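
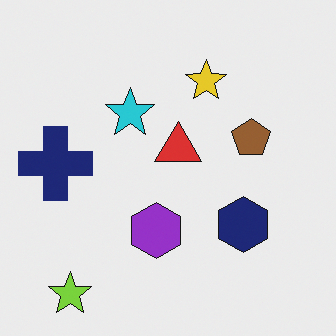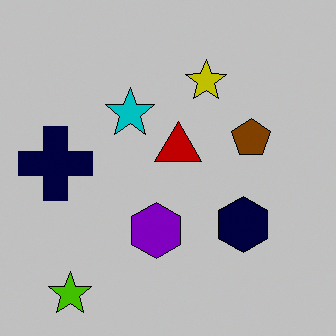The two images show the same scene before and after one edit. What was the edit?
Heavily posterized to just a handful of flat colors.

Each flat color has snapped to a coarser quantized level — most visibly, the near-white background has dropped to a flat grey.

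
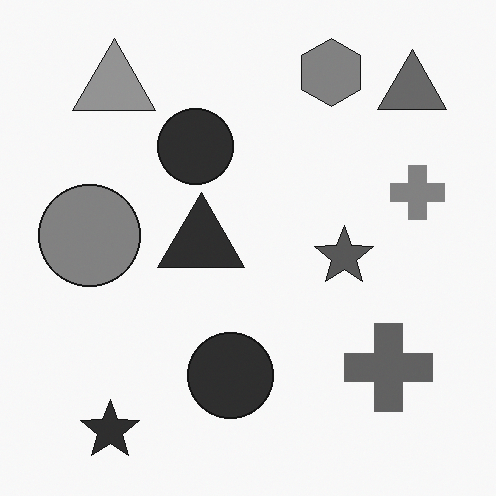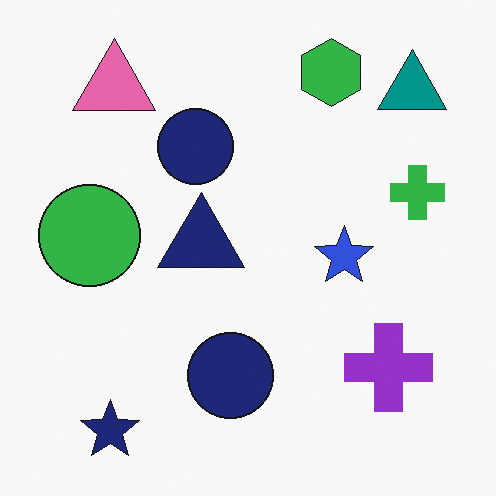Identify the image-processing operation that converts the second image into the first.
The first image is the second converted to grayscale.

All color is removed — every shape is now a shade of grey.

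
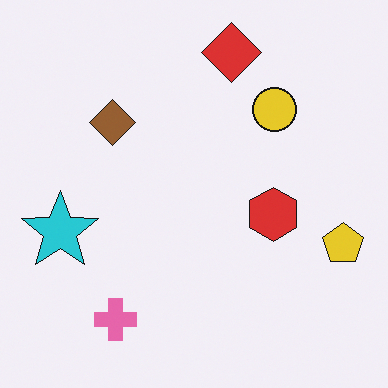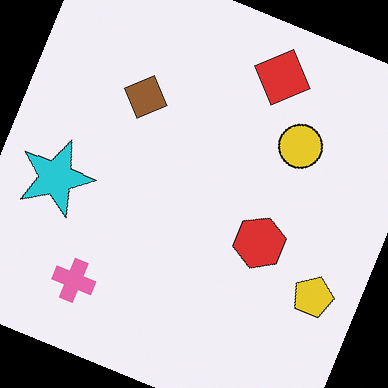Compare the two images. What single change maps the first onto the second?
It was rotated clockwise by a moderate amount.

Every shape is tilted by the same angle and the image corners show triangular fill wedges — a whole-image rotation by a non-right angle.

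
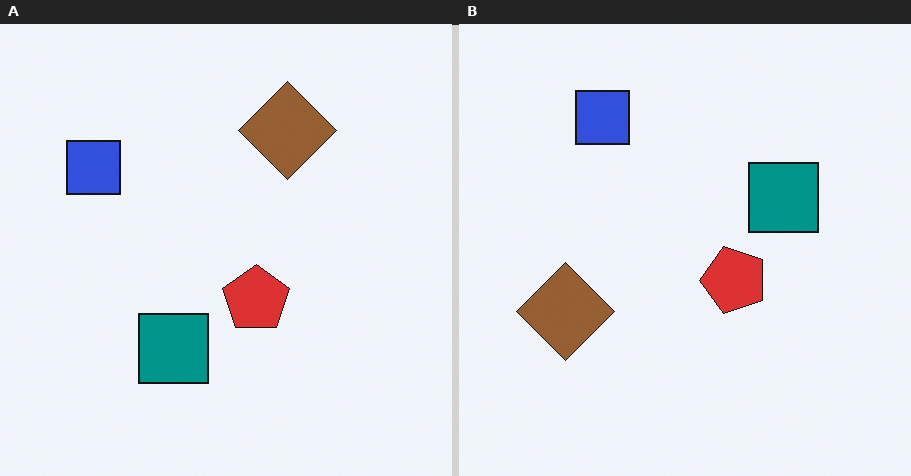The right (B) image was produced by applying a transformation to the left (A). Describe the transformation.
It was transposed (reflected across the top-left ↔ bottom-right diagonal).

Shapes have swapped their row and column positions — what was in the top-right is now in the bottom-left — a diagonal reflection.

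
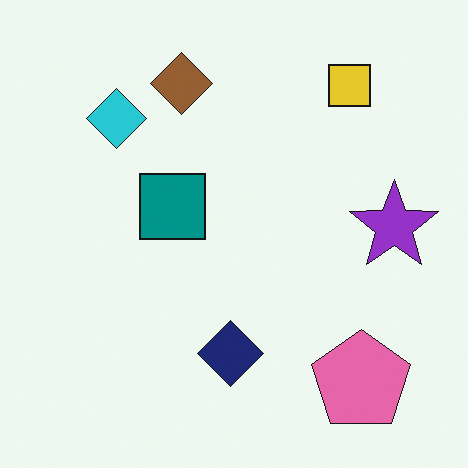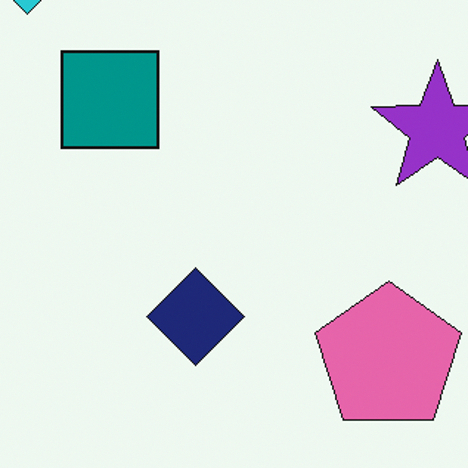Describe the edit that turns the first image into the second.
The second image is the first cropped to a modestly smaller region and rescaled.

The visible shapes are larger and the field of view is narrower; shapes near the original edges may be partly or wholly outside the frame — a crop-and-rescale.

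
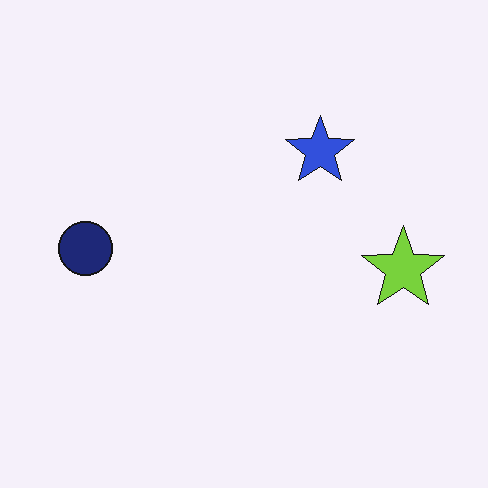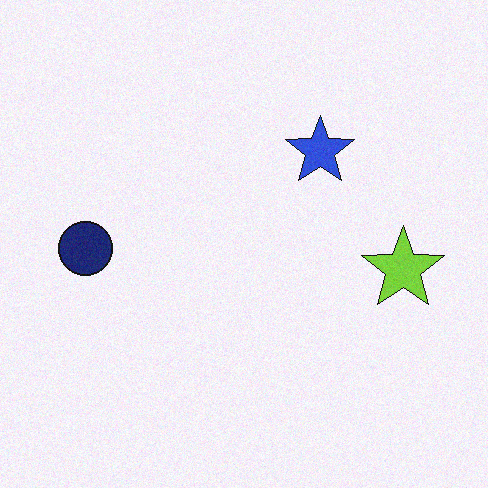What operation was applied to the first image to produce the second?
This is the original image degraded with light additive noise.

Random speckle covers the whole image, including the flat background.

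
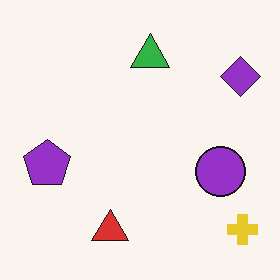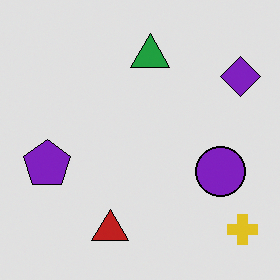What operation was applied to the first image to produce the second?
It was moderately posterized.

Each flat color has snapped to a coarser quantized level — most visibly, the near-white background has dropped to a flat grey.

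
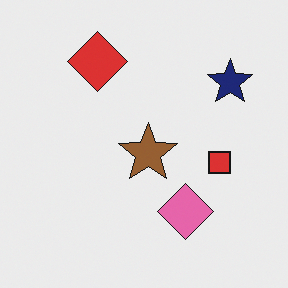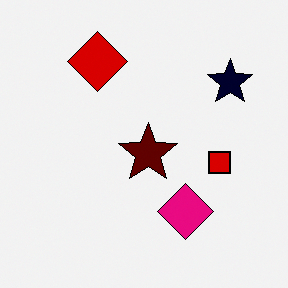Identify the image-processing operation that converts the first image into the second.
This is the original image boosted in contrast.

Tones are pushed away from mid-grey across the whole image — a global contrast change.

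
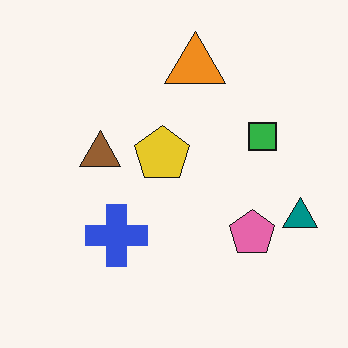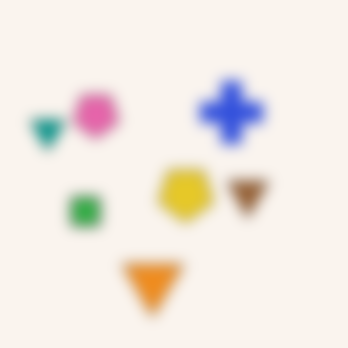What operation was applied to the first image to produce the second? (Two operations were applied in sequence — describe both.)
The image was strongly gaussian-blurred, then rotated 180°.

Shape edges and outlines are uniformly softened across the whole image. The teal triangle sits in the right of the first image and the left of the second — consistent with a whole-image 180° rotation.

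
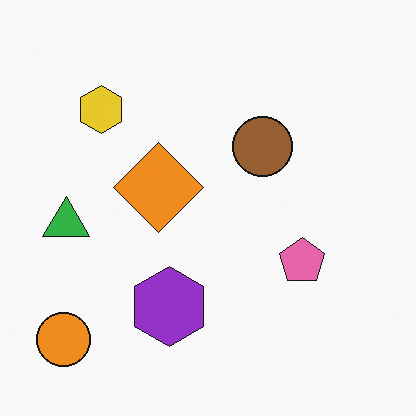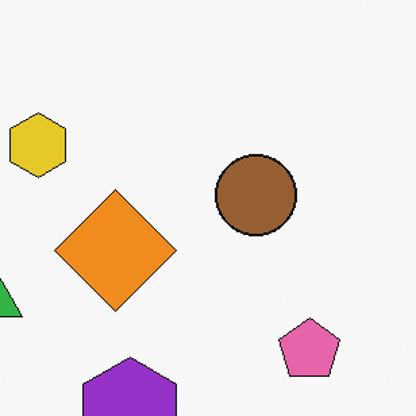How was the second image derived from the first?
This is the original image cropped slightly and scaled back up.

The visible shapes are larger and the field of view is narrower; shapes near the original edges may be partly or wholly outside the frame — a crop-and-rescale.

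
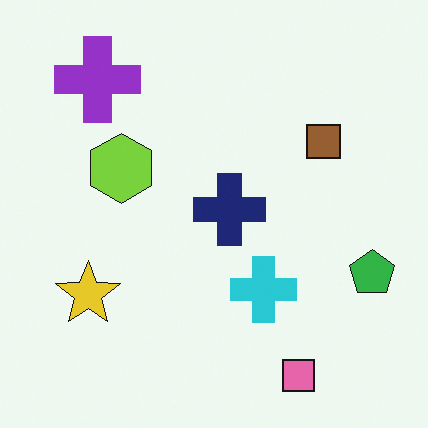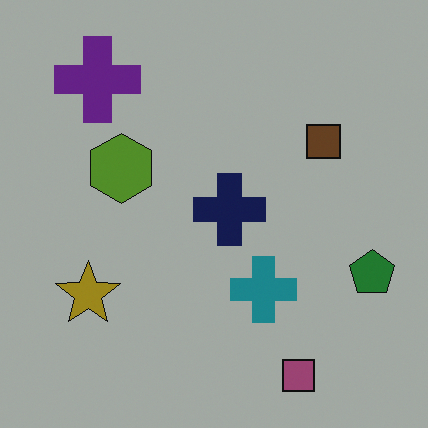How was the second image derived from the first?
The image was substantially darkened.

Every pixel — background and shapes alike — is uniformly darkened.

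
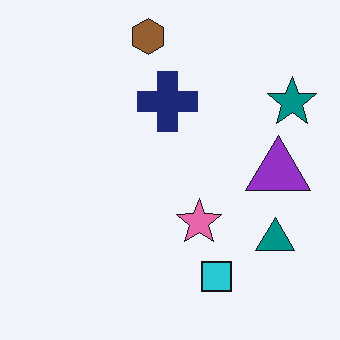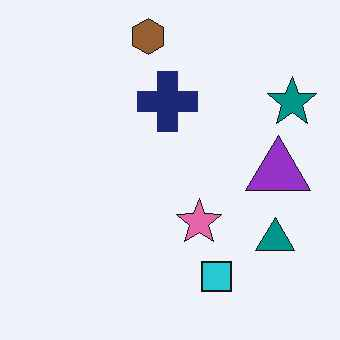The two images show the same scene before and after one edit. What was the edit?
The transformation is: JPEG-compressed with visible artifacts.

Blocky 8×8 compression artifacts appear around shape edges and the flat background shows ringing — characteristic JPEG degradation.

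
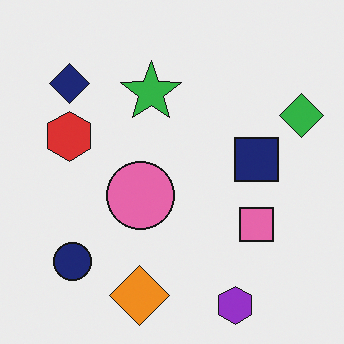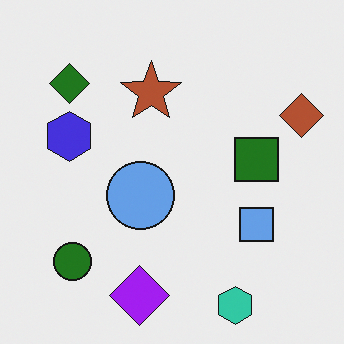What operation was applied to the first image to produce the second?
The transformation is: hue-shifted by a large amount.

Every shape's color has rotated by the same amount around the hue wheel — a uniform hue shift.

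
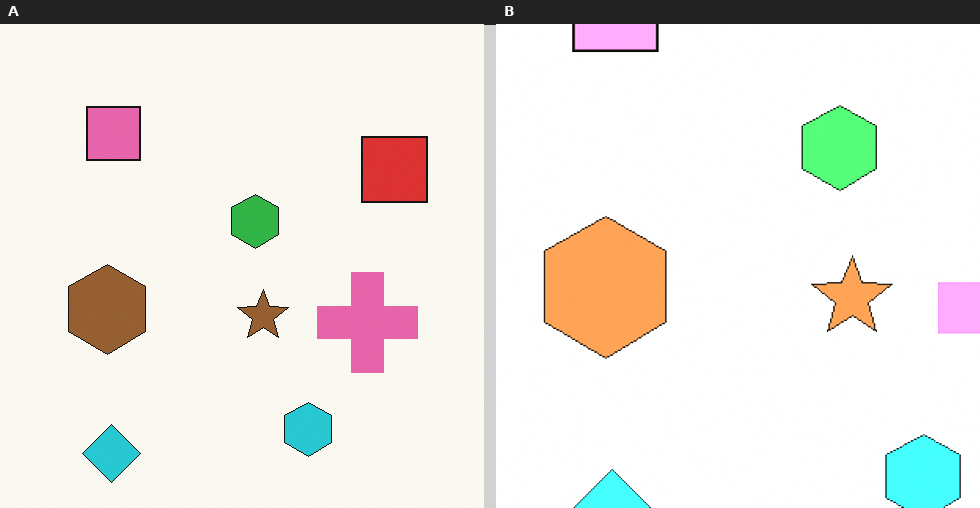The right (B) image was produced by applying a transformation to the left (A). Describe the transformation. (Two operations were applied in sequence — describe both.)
It was cropped to a modestly smaller region and rescaled, then noticeably brightened.

The visible shapes are larger and the field of view is narrower; shapes near the original edges may be partly or wholly outside the frame — a crop-and-rescale. Every pixel — background and shapes alike — is uniformly brightened.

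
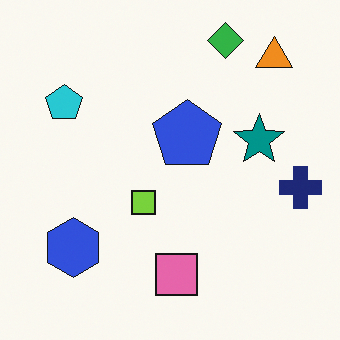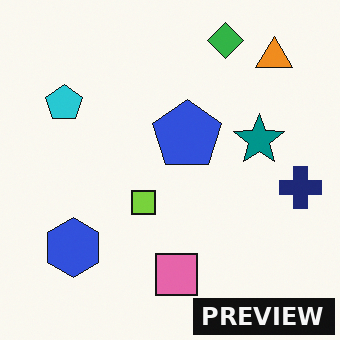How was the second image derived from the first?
The transformation is: watermarked with the text "PREVIEW" in the lower-right corner.

A dark label reading "PREVIEW" appears in the lower-right corner.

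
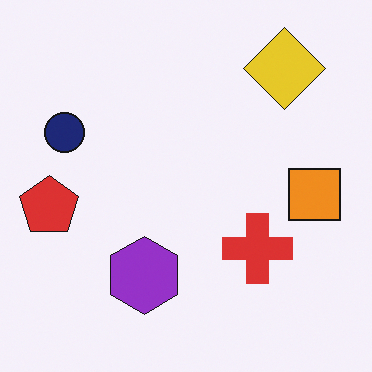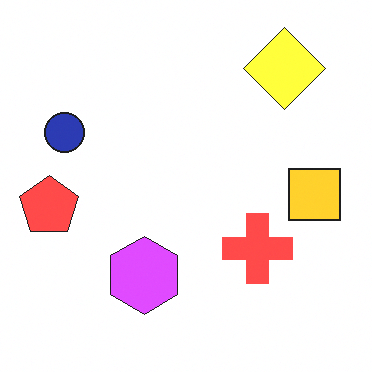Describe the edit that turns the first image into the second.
This is the original image brightened a lot.

Every pixel — background and shapes alike — is uniformly brightened.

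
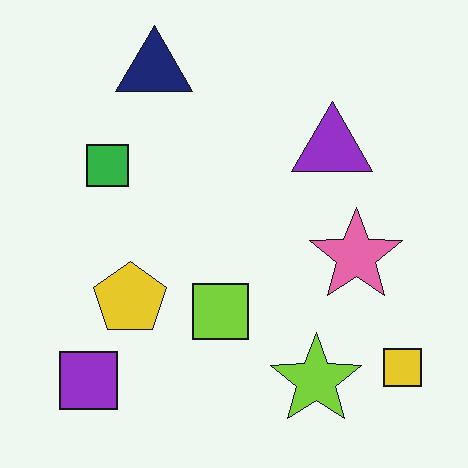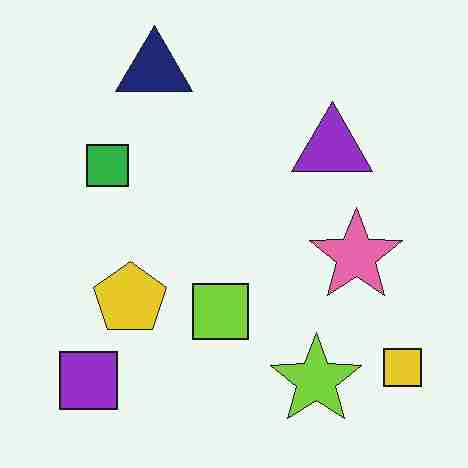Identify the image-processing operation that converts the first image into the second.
The transformation is: heavily JPEG-compressed with obvious blocking artifacts.

Blocky 8×8 compression artifacts appear around shape edges and the flat background shows ringing — characteristic JPEG degradation.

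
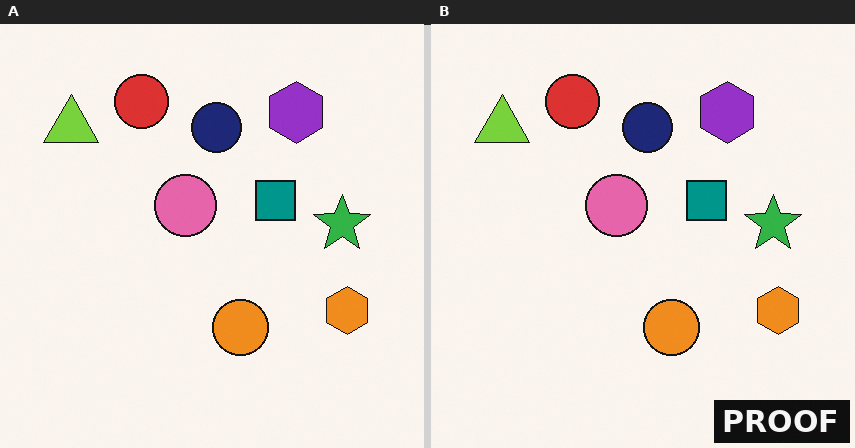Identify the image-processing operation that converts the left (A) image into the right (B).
The right (B) image is the left (A) watermarked with the text "PROOF" in the lower-right corner.

A dark label reading "PROOF" appears in the lower-right corner.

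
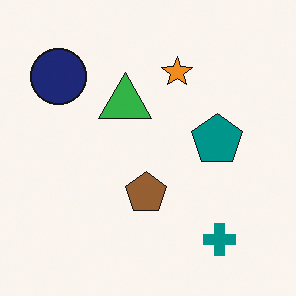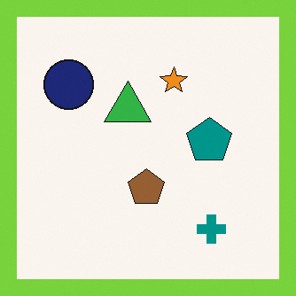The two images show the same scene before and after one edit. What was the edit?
Framed with a lime border.

A solid lime frame runs around the edge of the second image, with the content slightly shrunk inside it.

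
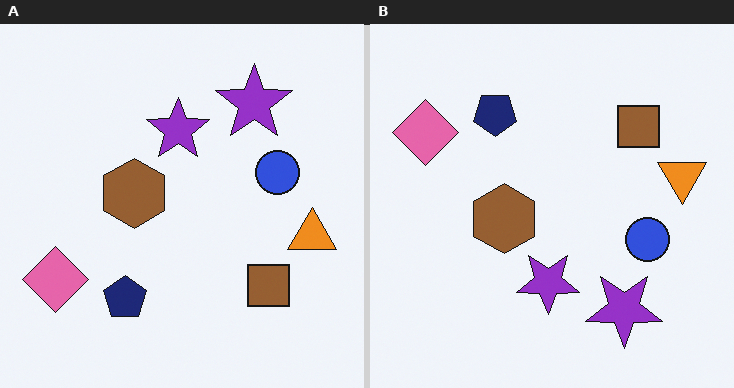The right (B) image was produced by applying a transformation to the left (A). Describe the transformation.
The transformation is: flipped vertically (top ↔ bottom).

The navy pentagon is in the bottom of the left (A) image and the top of the right (B) — shapes on opposite sides of the horizontal midline have swapped in a mirror flip.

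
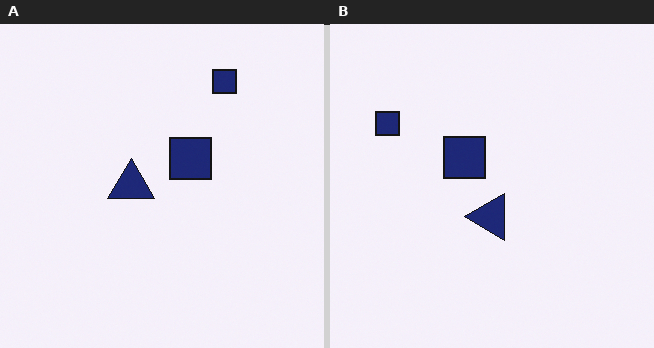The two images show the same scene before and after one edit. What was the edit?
The right (B) image is the left (A) rotated 90° counter-clockwise.

The navy triangle sits in the center of the left (A) image and the center of the right (B) — consistent with a whole-image 90° counter-clockwise rotation.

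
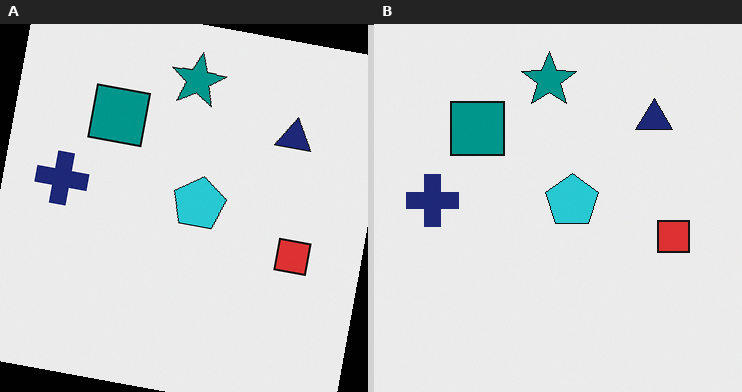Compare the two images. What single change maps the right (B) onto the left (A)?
This is the original image rotated clockwise by a small amount.

Every shape is tilted by the same angle and the image corners show triangular fill wedges — a whole-image rotation by a non-right angle.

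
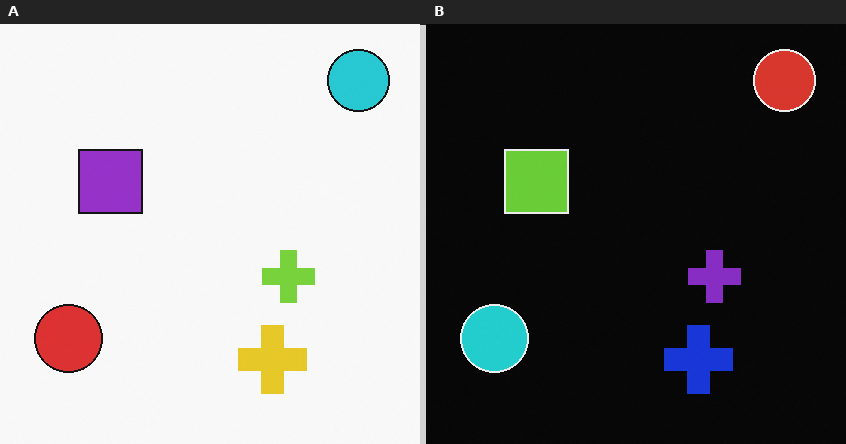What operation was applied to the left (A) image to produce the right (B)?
Color-inverted (negative).

The light background has become dark and every shape's color is its complement — a photographic negative.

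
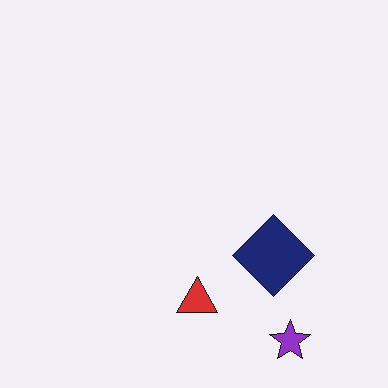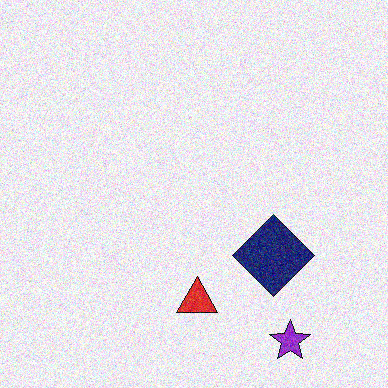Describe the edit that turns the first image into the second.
The image was degraded with visible gaussian noise.

Random speckle covers the whole image, including the flat background.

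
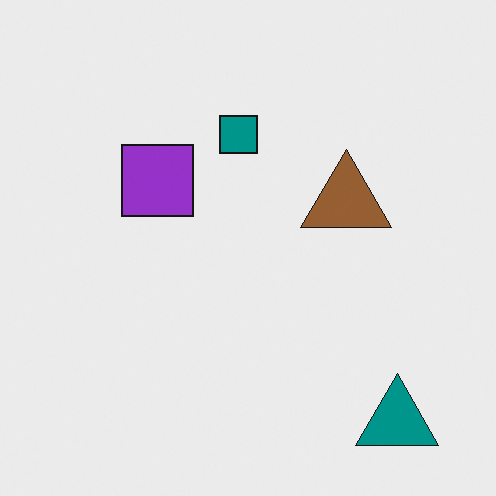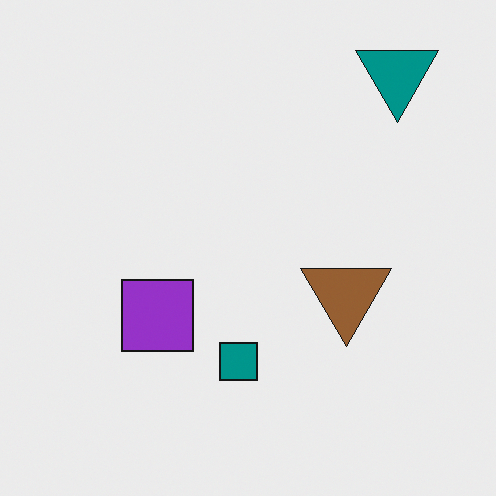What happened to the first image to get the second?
The transformation is: flipped vertically (top ↔ bottom).

The teal triangle is in the bottom-right of the first image and the top-right of the second — shapes on opposite sides of the horizontal midline have swapped in a mirror flip.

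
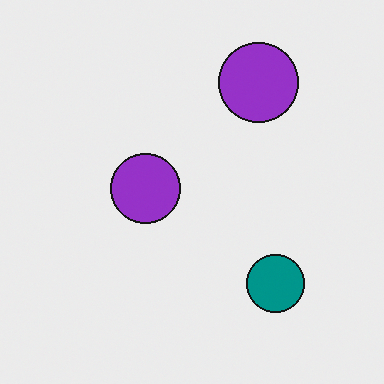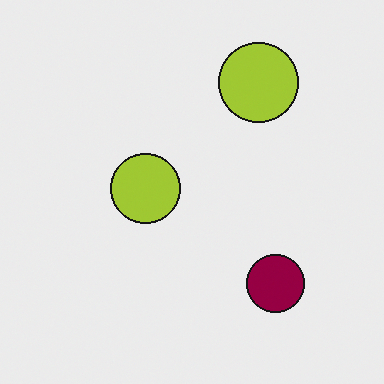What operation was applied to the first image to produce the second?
The transformation is: hue-shifted through roughly half the color wheel.

Every shape's color has rotated by the same amount around the hue wheel — a uniform hue shift.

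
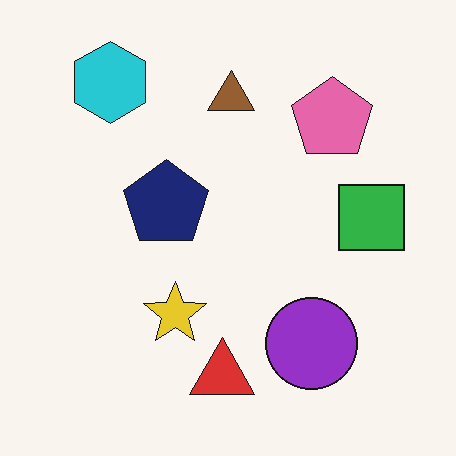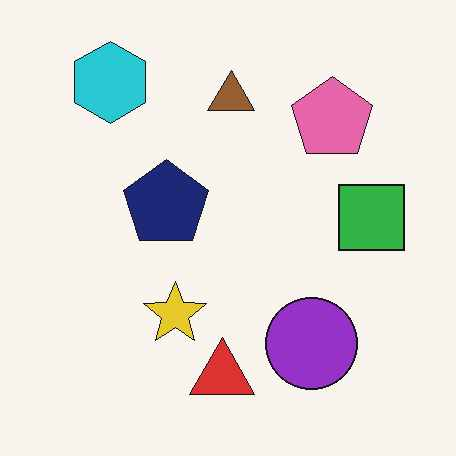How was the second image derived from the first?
JPEG-compressed with visible artifacts.

Blocky 8×8 compression artifacts appear around shape edges and the flat background shows ringing — characteristic JPEG degradation.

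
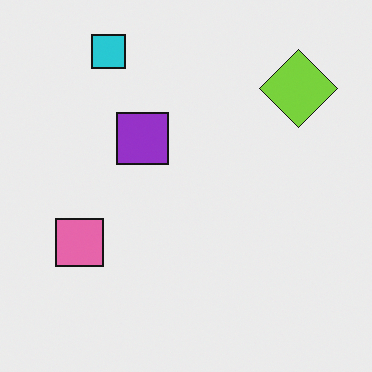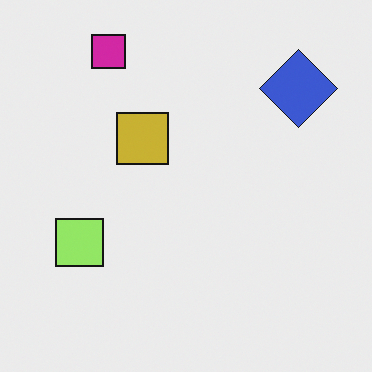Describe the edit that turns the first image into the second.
The image was hue-shifted noticeably.

Every shape's color has rotated by the same amount around the hue wheel — a uniform hue shift.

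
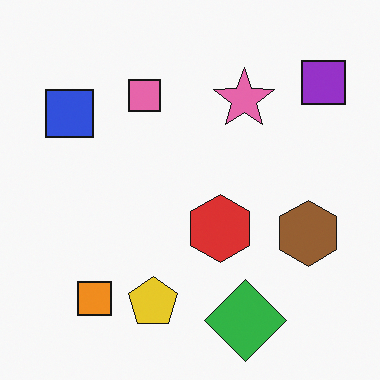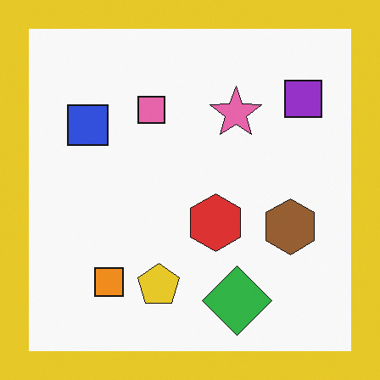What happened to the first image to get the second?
It was framed with a yellow border.

A solid yellow frame runs around the edge of the second image, with the content slightly shrunk inside it.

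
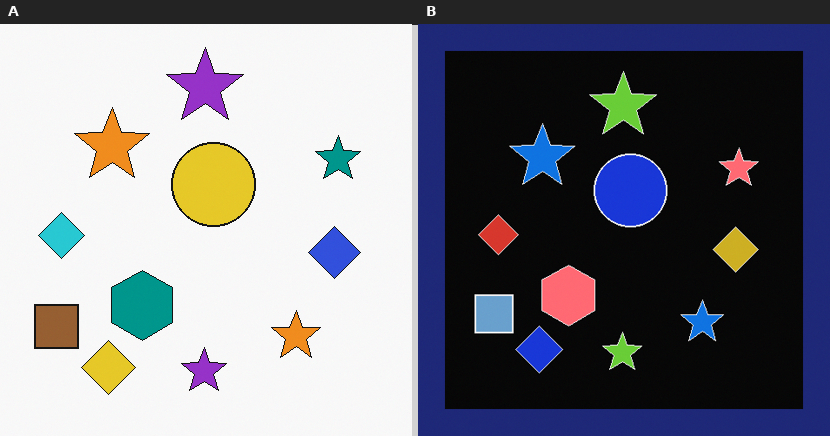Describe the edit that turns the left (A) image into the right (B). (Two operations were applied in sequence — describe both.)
Color-inverted (negative), then framed with a navy border.

The light background has become dark and every shape's color is its complement — a photographic negative. A solid navy frame runs around the edge of the right (B) image, with the content slightly shrunk inside it.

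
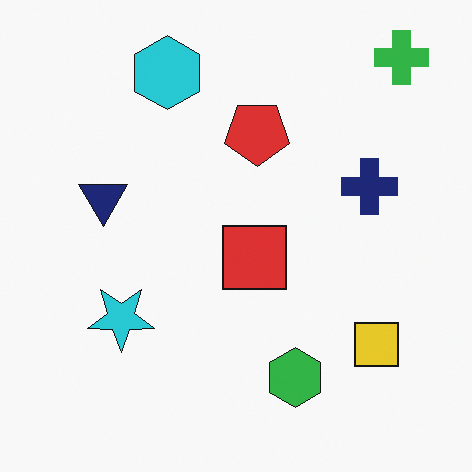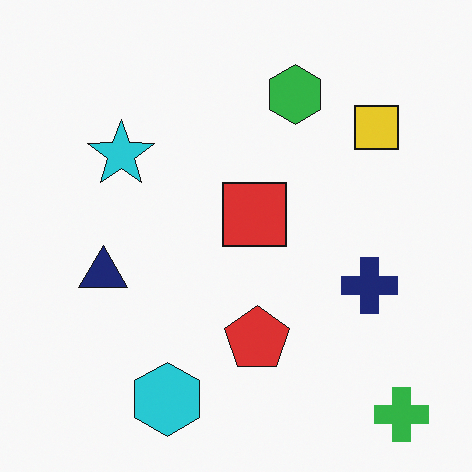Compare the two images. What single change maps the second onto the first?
The image was flipped vertically (top ↔ bottom).

The green cross is in the bottom-right of the second image and the top-right of the first — shapes on opposite sides of the horizontal midline have swapped in a mirror flip.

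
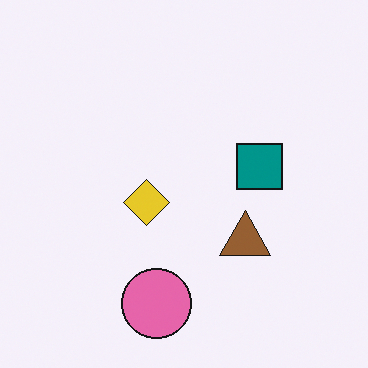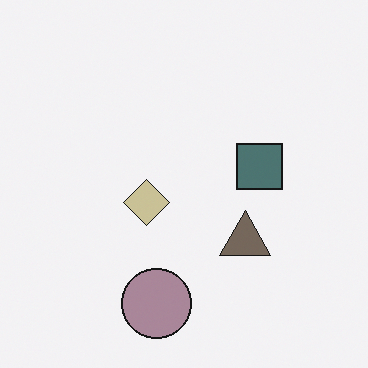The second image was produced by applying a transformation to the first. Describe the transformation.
The image was heavily desaturated.

All colors are more muted and greyish — a global saturation change.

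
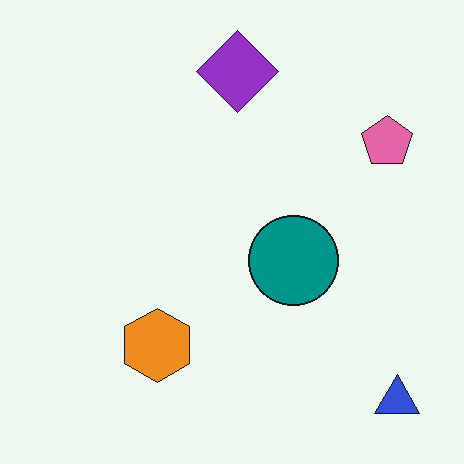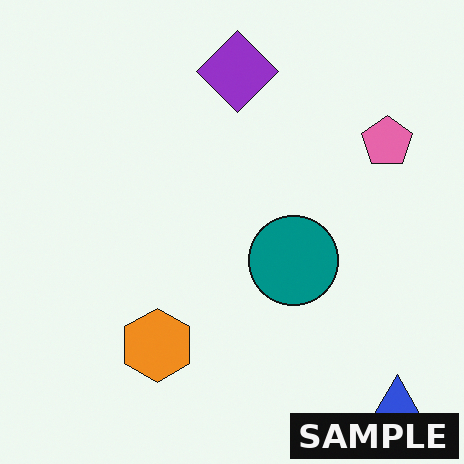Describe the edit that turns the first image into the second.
The transformation is: watermarked with the text "SAMPLE" in the lower-right corner.

A dark label reading "SAMPLE" appears in the lower-right corner.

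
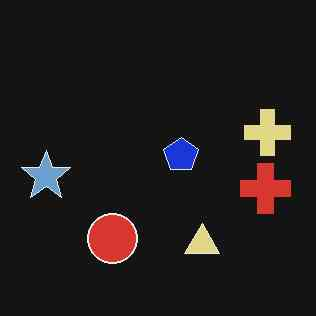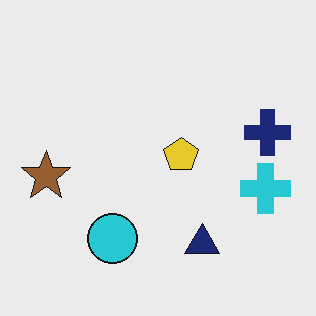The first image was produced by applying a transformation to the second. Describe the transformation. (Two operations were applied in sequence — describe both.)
Color-inverted (negative), then JPEG-compressed with visible artifacts.

The light background has become dark and every shape's color is its complement — a photographic negative. Blocky 8×8 compression artifacts appear around shape edges and the flat background shows ringing — characteristic JPEG degradation.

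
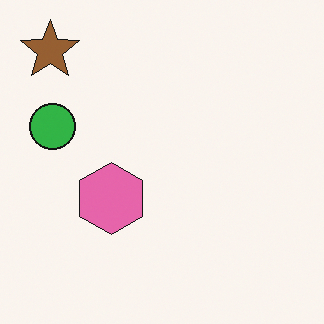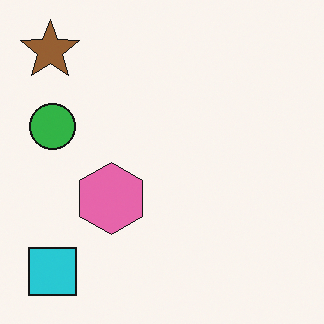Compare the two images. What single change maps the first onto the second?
This is the original image overlaid with an additional cyan square.

A cyan square appears in the second image that is absent from the first.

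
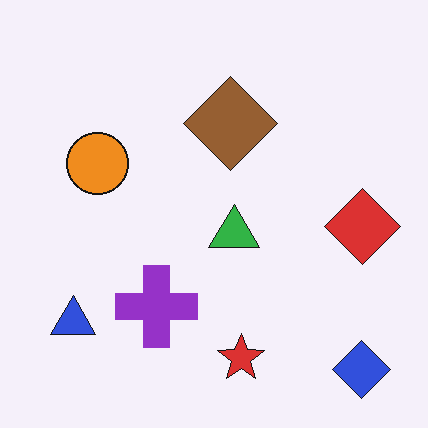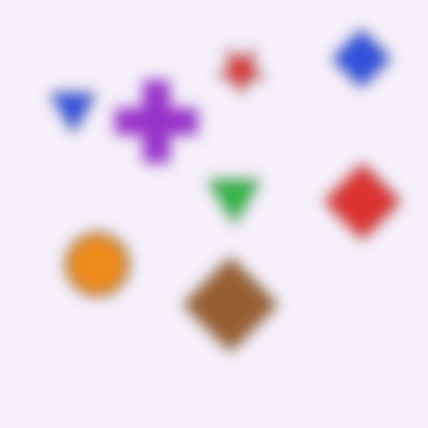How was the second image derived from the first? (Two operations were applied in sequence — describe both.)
It was heavily blurred, then flipped vertically (top ↔ bottom).

Shape edges and outlines are uniformly softened across the whole image. The blue diamond is in the bottom-right of the first image and the top-right of the second — shapes on opposite sides of the horizontal midline have swapped in a mirror flip.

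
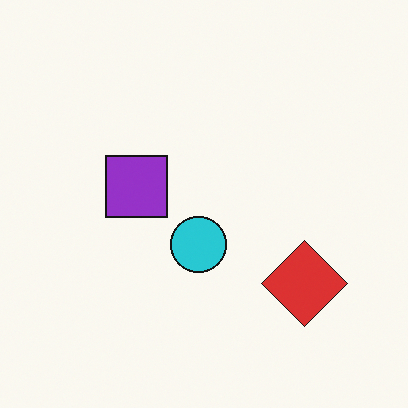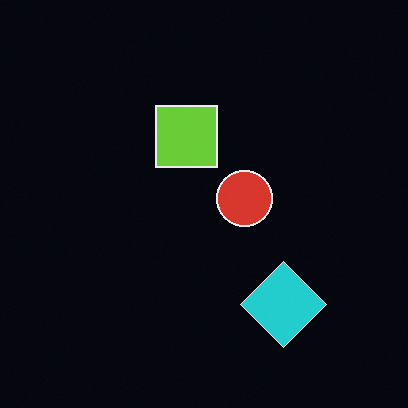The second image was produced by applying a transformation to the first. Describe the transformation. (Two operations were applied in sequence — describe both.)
The image was color-inverted (negative), then transposed (reflected across the top-left ↔ bottom-right diagonal).

The light background has become dark and every shape's color is its complement — a photographic negative. Shapes have swapped their row and column positions — what was in the top-right is now in the bottom-left — a diagonal reflection.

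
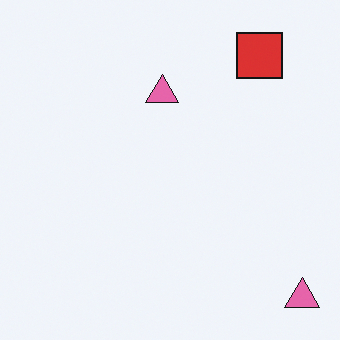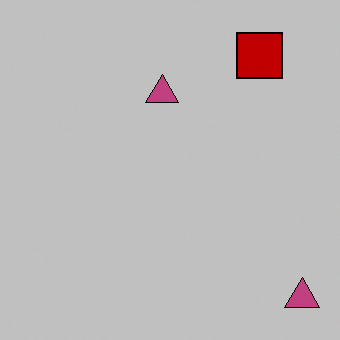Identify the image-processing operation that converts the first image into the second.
This is the original image aggressively posterized.

Each flat color has snapped to a coarser quantized level — most visibly, the near-white background has dropped to a flat grey.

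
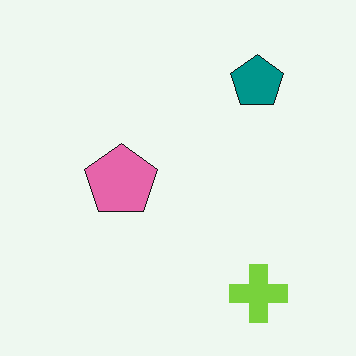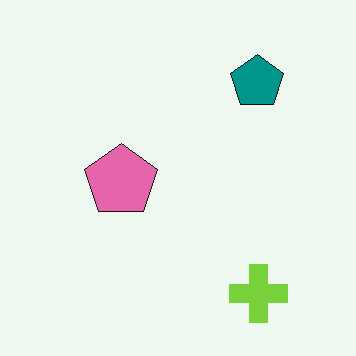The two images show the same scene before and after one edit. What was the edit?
The second image is the first given moderate JPEG compression.

Blocky 8×8 compression artifacts appear around shape edges and the flat background shows ringing — characteristic JPEG degradation.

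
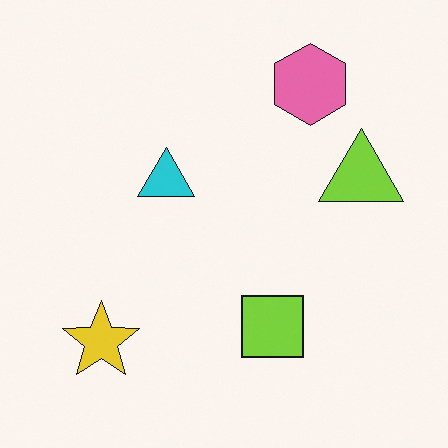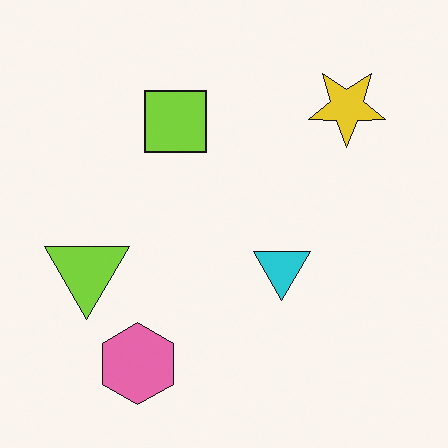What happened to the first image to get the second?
This is the original image rotated 180°.

The yellow star sits in the bottom-left of the first image and the top-right of the second — consistent with a whole-image 180° rotation.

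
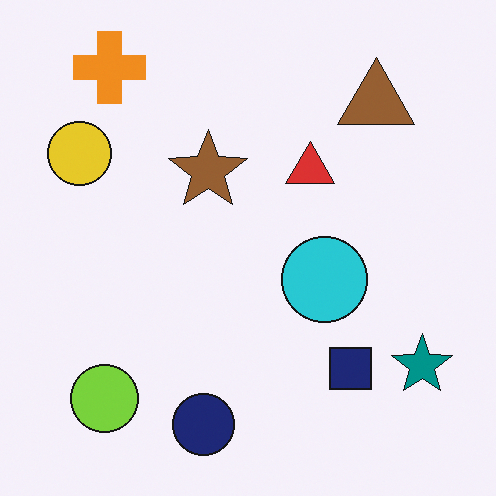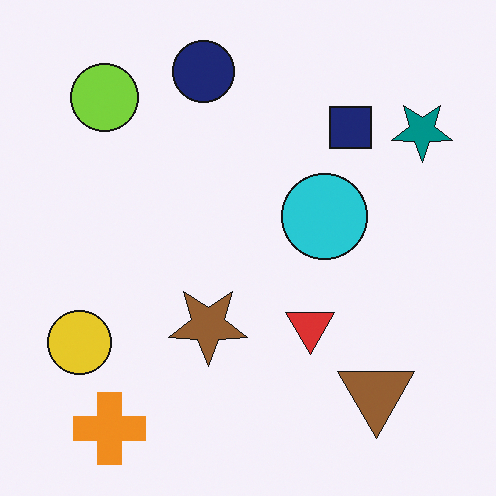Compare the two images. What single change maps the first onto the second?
This is the original image flipped vertically (top ↔ bottom).

The orange cross is in the top-left of the first image and the bottom-left of the second — shapes on opposite sides of the horizontal midline have swapped in a mirror flip.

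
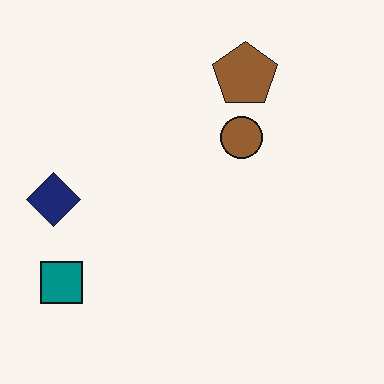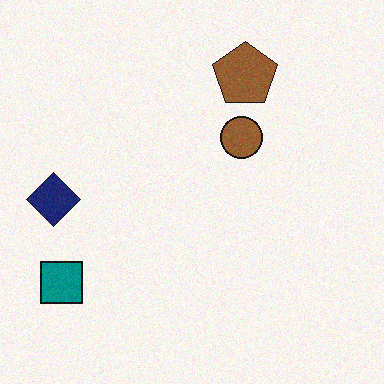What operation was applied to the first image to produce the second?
It was degraded with a light layer of grain.

Random speckle covers the whole image, including the flat background.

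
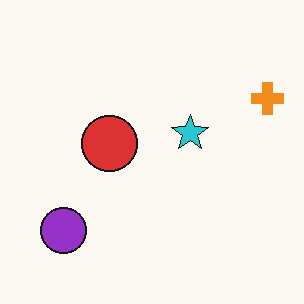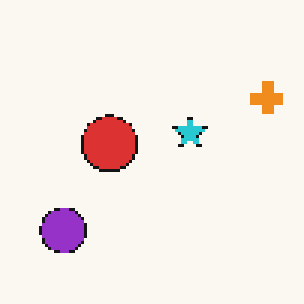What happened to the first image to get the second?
The image was mildly pixelated.

Shapes are reduced to large square blocks; fine edges and outlines are lost — a downscale-then-upscale (mosaic) effect.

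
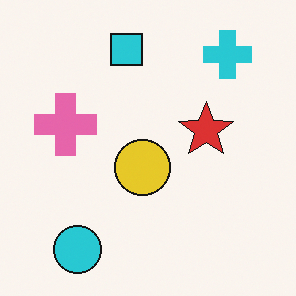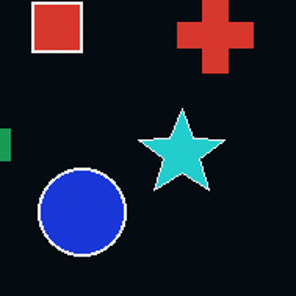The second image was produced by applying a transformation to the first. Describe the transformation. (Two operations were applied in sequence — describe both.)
The second image is the first color-inverted (negative), then cropped slightly and scaled back up.

The light background has become dark and every shape's color is its complement — a photographic negative. The visible shapes are larger and the field of view is narrower; shapes near the original edges may be partly or wholly outside the frame — a crop-and-rescale.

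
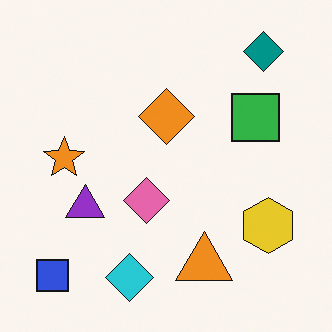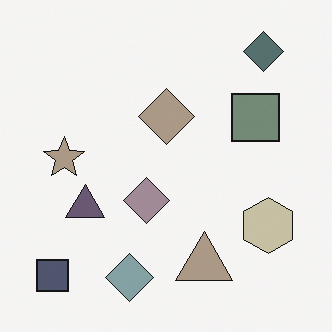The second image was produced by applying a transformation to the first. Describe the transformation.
The second image is the first made much more muted (saturation change).

All colors are more muted and greyish — a global saturation change.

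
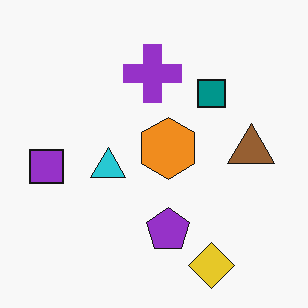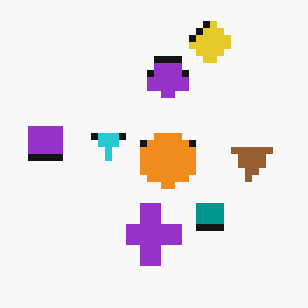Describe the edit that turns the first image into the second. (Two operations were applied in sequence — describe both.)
The image was flipped vertically (top ↔ bottom), then pixelated into visible square blocks.

The yellow diamond is in the bottom-right of the first image and the top-right of the second — shapes on opposite sides of the horizontal midline have swapped in a mirror flip. Shapes are reduced to large square blocks; fine edges and outlines are lost — a downscale-then-upscale (mosaic) effect.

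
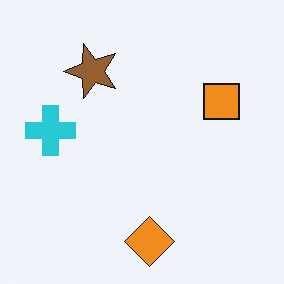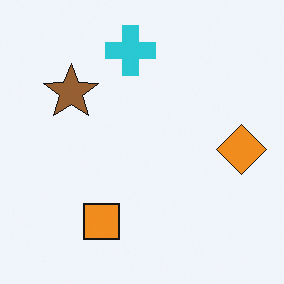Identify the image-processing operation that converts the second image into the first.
The first image is the second transposed (reflected across the top-left ↔ bottom-right diagonal).

Shapes have swapped their row and column positions — what was in the top-right is now in the bottom-left — a diagonal reflection.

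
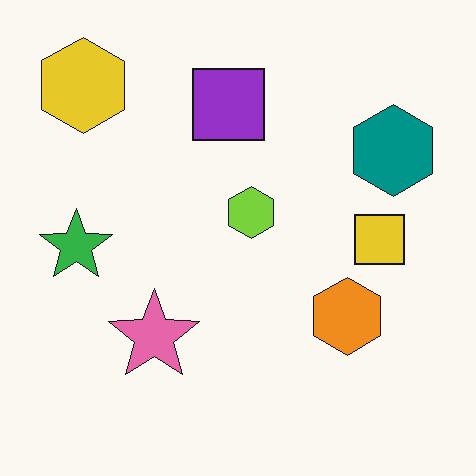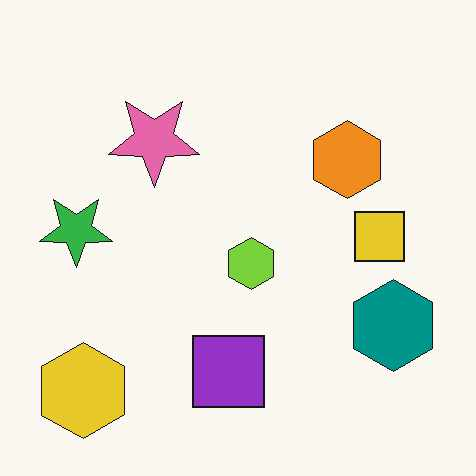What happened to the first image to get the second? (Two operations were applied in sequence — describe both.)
The transformation is: flipped vertically (top ↔ bottom), then JPEG-compressed with visible artifacts.

The yellow hexagon is in the top-left of the first image and the bottom-left of the second — shapes on opposite sides of the horizontal midline have swapped in a mirror flip. Blocky 8×8 compression artifacts appear around shape edges and the flat background shows ringing — characteristic JPEG degradation.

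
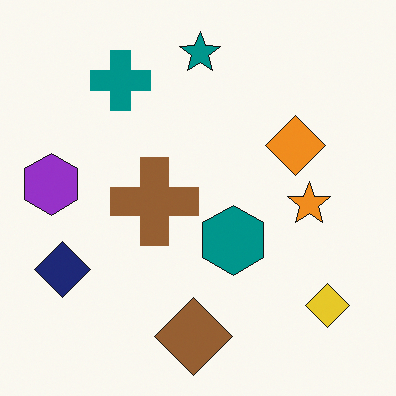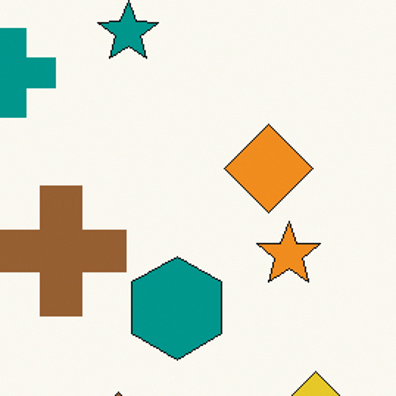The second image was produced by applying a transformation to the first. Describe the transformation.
Cropped to a modestly smaller region and rescaled.

The visible shapes are larger and the field of view is narrower; shapes near the original edges may be partly or wholly outside the frame — a crop-and-rescale.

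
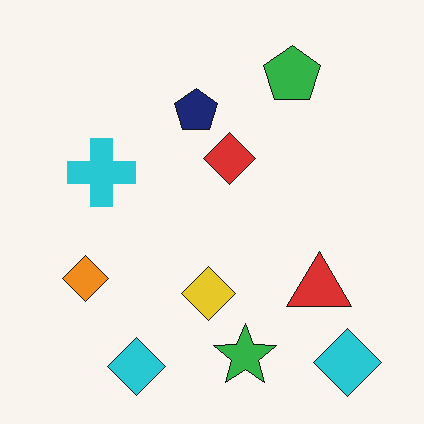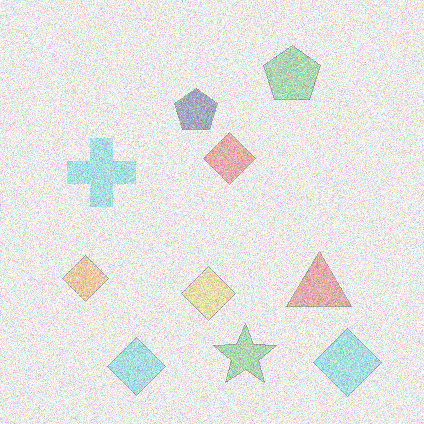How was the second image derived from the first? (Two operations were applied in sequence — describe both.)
It was given much lower contrast, then degraded with moderate additive noise.

Tones are pushed toward mid-grey across the whole image — a global contrast change. Random speckle covers the whole image, including the flat background.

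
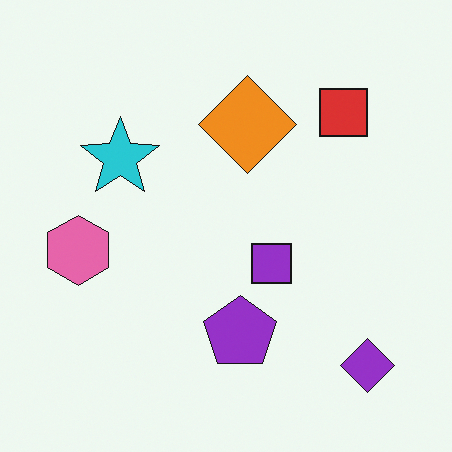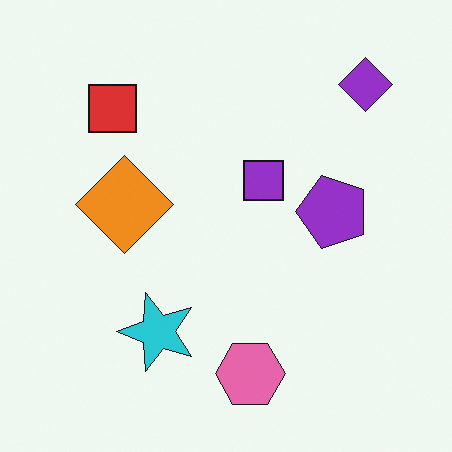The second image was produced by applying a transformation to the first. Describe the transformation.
The image was rotated 90° counter-clockwise.

The purple diamond sits in the bottom-right of the first image and the top-right of the second — consistent with a whole-image 90° counter-clockwise rotation.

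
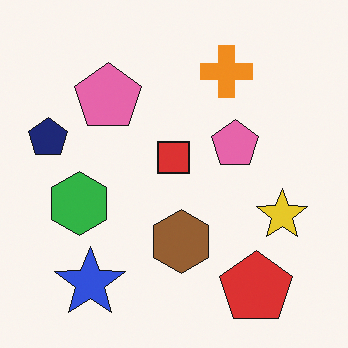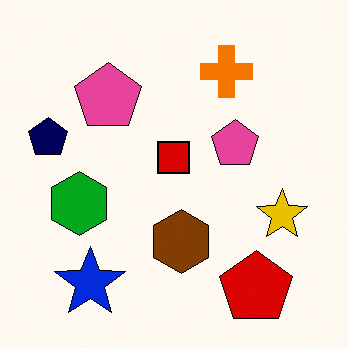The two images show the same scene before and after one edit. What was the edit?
Given slightly increased contrast.

Tones are pushed away from mid-grey across the whole image — a global contrast change.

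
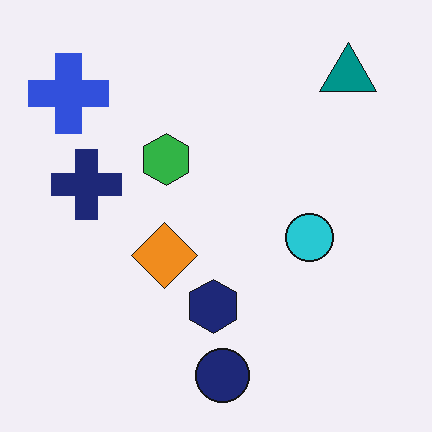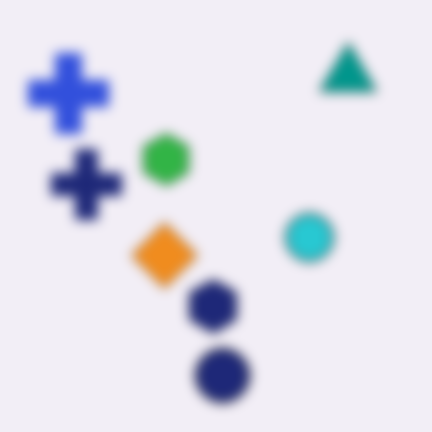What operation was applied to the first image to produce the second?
The second image is the first strongly gaussian-blurred.

Shape edges and outlines are uniformly softened across the whole image.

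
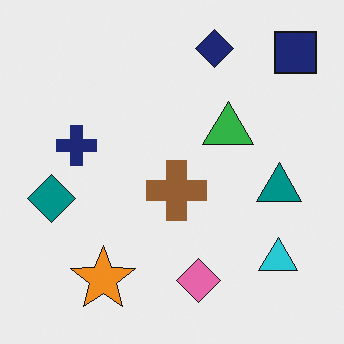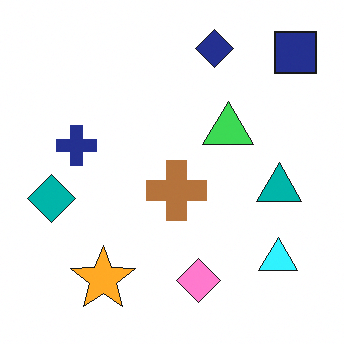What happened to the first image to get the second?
Slightly brightened.

Every pixel — background and shapes alike — is uniformly brightened.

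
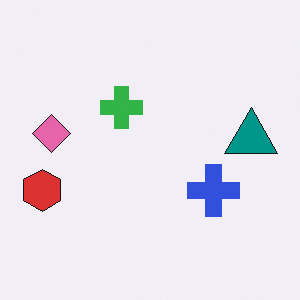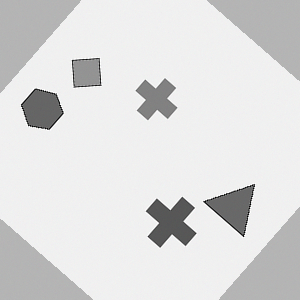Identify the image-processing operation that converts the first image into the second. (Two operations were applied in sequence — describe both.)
Rotated clockwise by a large amount — several tens of degrees, then converted to grayscale.

Every shape is tilted by the same angle and the image corners show triangular fill wedges — a whole-image rotation by a non-right angle. All color is removed — every shape is now a shade of grey.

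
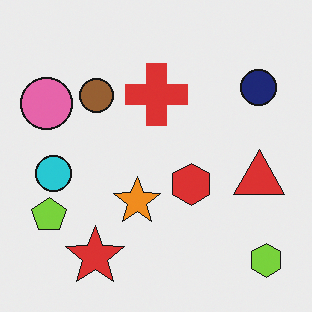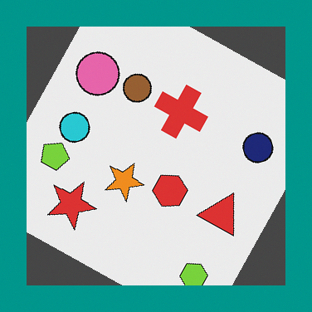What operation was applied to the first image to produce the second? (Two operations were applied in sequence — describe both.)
The image was rotated clockwise by a clearly visible amount, then framed with a teal border.

Every shape is tilted by the same angle and the image corners show triangular fill wedges — a whole-image rotation by a non-right angle. A solid teal frame runs around the edge of the second image, with the content slightly shrunk inside it.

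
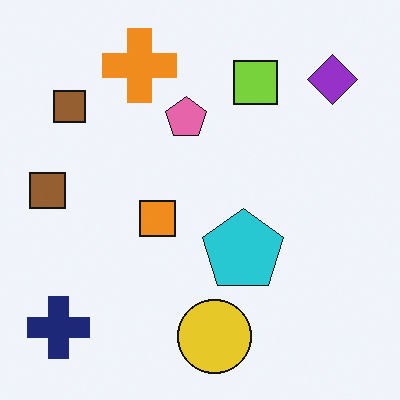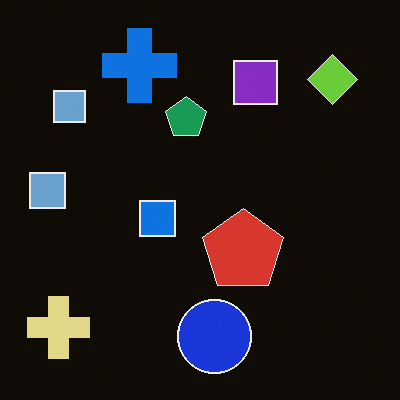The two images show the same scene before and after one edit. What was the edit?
This is the original image color-inverted (negative).

The light background has become dark and every shape's color is its complement — a photographic negative.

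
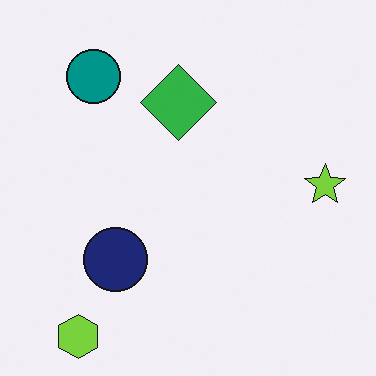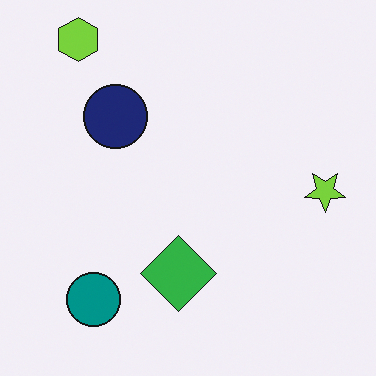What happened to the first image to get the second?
The transformation is: flipped vertically (top ↔ bottom).

The lime hexagon is in the bottom-left of the first image and the top-left of the second — shapes on opposite sides of the horizontal midline have swapped in a mirror flip.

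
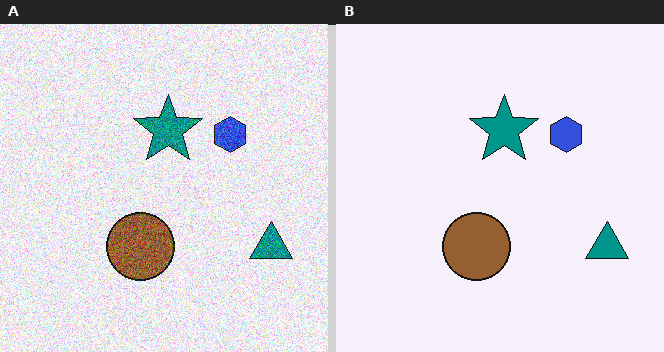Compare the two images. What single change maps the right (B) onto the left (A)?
This is the original image degraded with strong gaussian noise.

Random speckle covers the whole image, including the flat background.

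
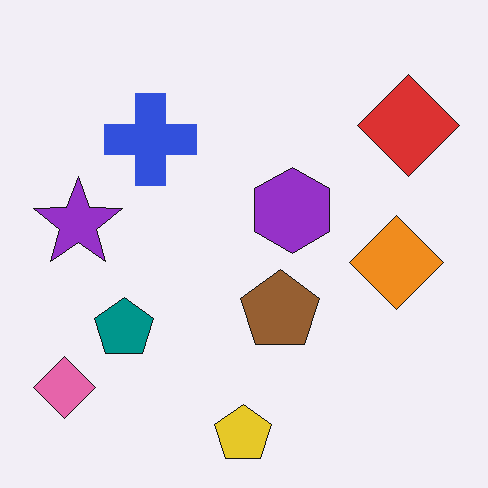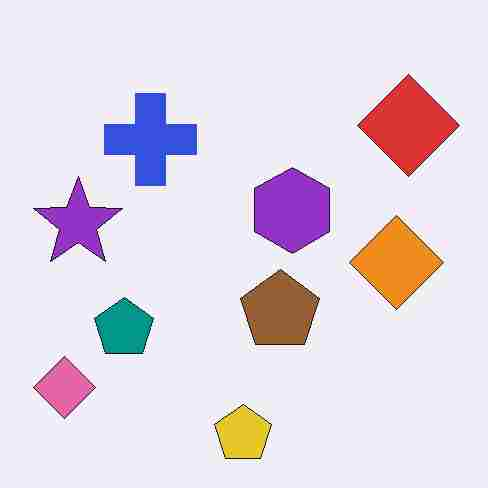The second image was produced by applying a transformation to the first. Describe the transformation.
The transformation is: degraded with heavy JPEG compression.

Blocky 8×8 compression artifacts appear around shape edges and the flat background shows ringing — characteristic JPEG degradation.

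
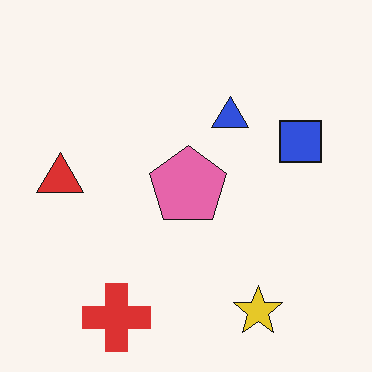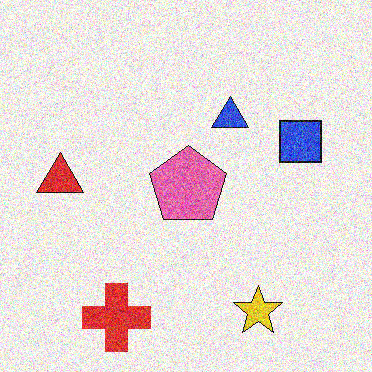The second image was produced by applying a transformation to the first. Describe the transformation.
The second image is the first degraded with a thick layer of grain.

Random speckle covers the whole image, including the flat background.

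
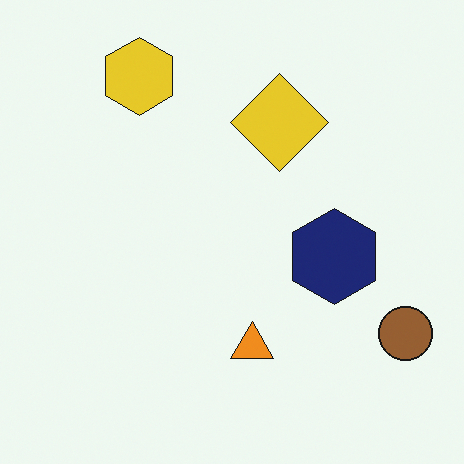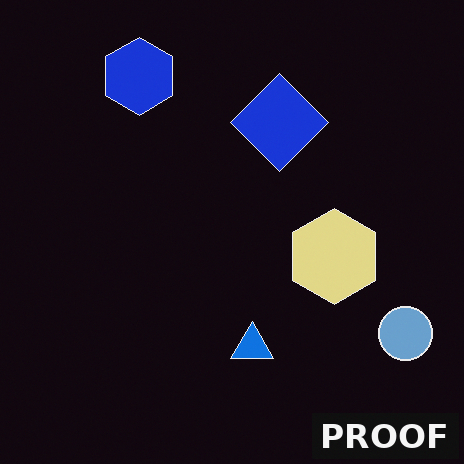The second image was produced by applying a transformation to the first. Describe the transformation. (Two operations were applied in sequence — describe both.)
Color-inverted (negative), then watermarked with the text "PROOF" in the lower-right corner.

The light background has become dark and every shape's color is its complement — a photographic negative. A dark label reading "PROOF" appears in the lower-right corner.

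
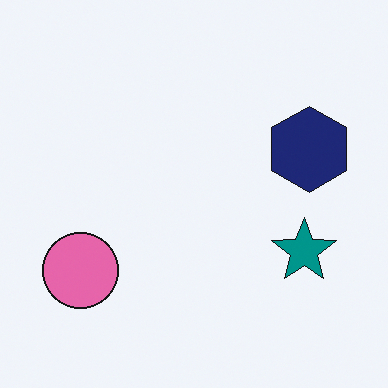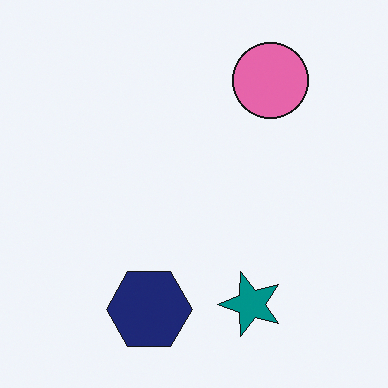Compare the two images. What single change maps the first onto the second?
It was transposed (reflected across the top-left ↔ bottom-right diagonal).

Shapes have swapped their row and column positions — what was in the top-right is now in the bottom-left — a diagonal reflection.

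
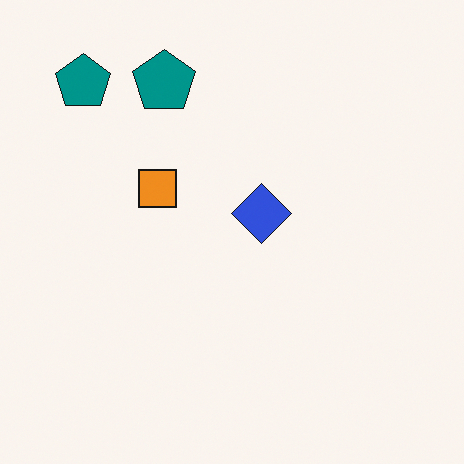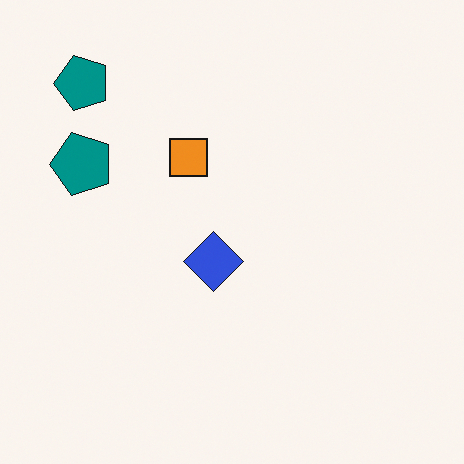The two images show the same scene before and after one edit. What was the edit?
This is the original image transposed (reflected across the top-left ↔ bottom-right diagonal).

Shapes have swapped their row and column positions — what was in the top-right is now in the bottom-left — a diagonal reflection.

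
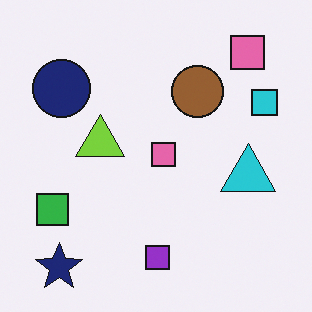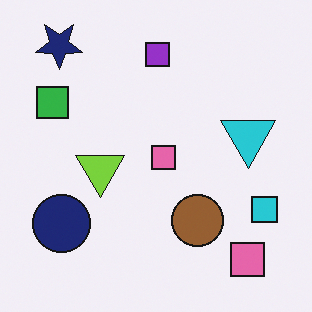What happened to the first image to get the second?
The image was flipped vertically (top ↔ bottom).

The navy star is in the bottom-left of the first image and the top-left of the second — shapes on opposite sides of the horizontal midline have swapped in a mirror flip.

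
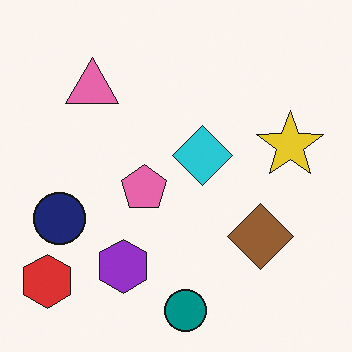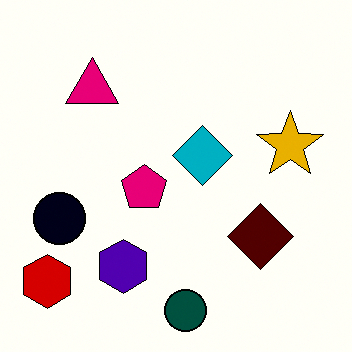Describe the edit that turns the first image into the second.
The image was boosted in contrast.

Tones are pushed away from mid-grey across the whole image — a global contrast change.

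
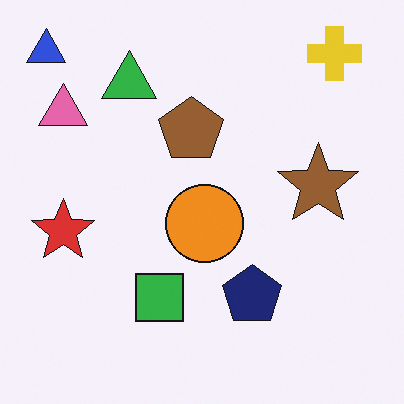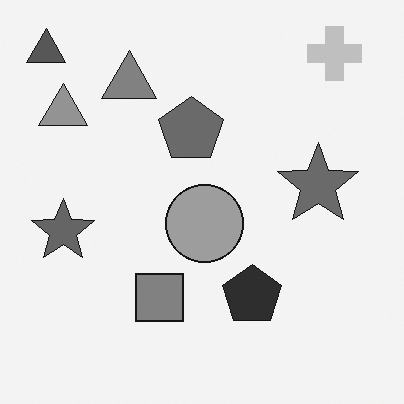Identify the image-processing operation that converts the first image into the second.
It was converted to grayscale.

All color is removed — every shape is now a shade of grey.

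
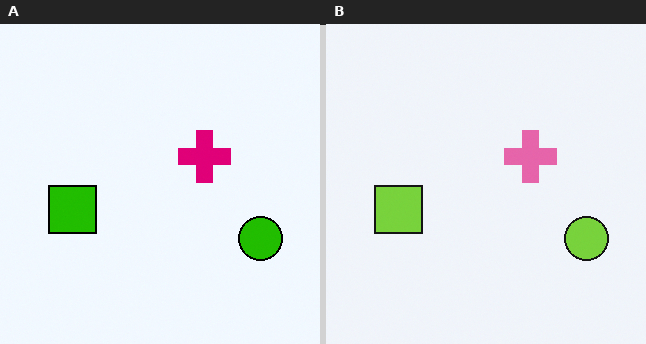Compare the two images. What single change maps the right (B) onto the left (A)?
The image was boosted in contrast.

Tones are pushed away from mid-grey across the whole image — a global contrast change.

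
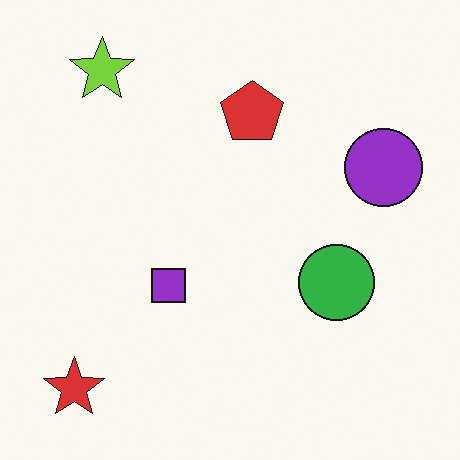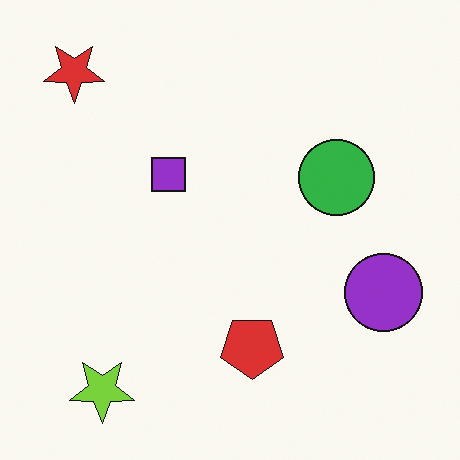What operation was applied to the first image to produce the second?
The second image is the first flipped vertically (top ↔ bottom).

The lime star is in the top-left of the first image and the bottom-left of the second — shapes on opposite sides of the horizontal midline have swapped in a mirror flip.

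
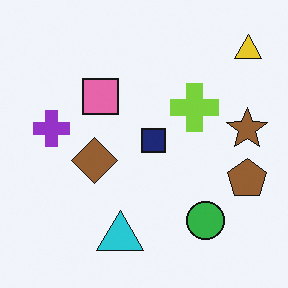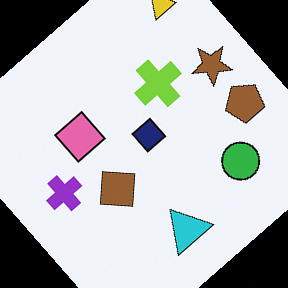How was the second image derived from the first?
The transformation is: rotated counter-clockwise by a large amount — several tens of degrees.

Every shape is tilted by the same angle and the image corners show triangular fill wedges — a whole-image rotation by a non-right angle.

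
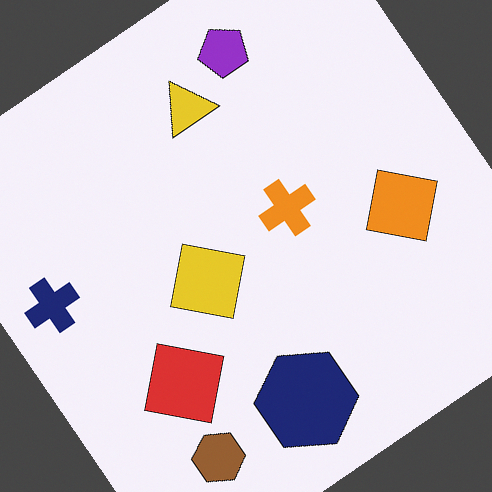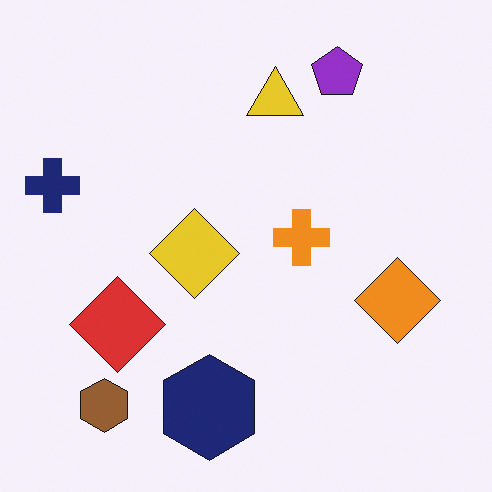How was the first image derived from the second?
The image was rotated counter-clockwise by a large amount — several tens of degrees.

Every shape is tilted by the same angle and the image corners show triangular fill wedges — a whole-image rotation by a non-right angle.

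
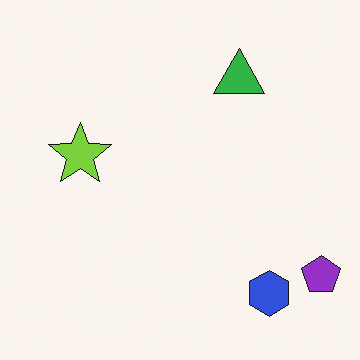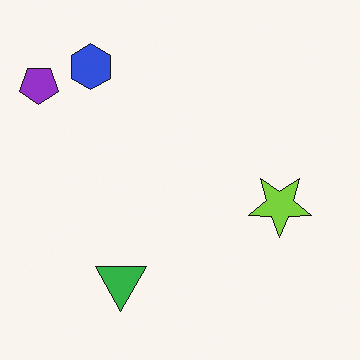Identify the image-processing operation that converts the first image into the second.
The image was rotated 180°.

The purple pentagon sits in the bottom-right of the first image and the top-left of the second — consistent with a whole-image 180° rotation.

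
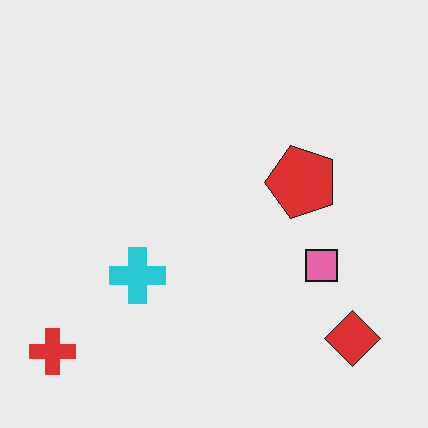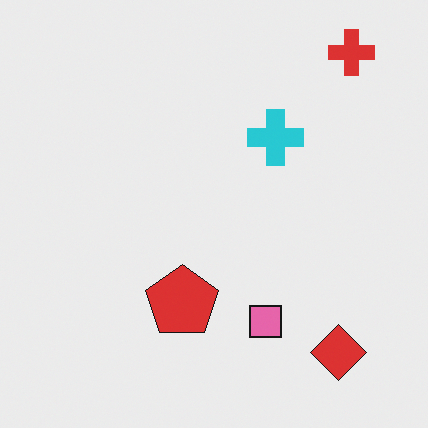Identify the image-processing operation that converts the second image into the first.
It was transposed (reflected across the top-left ↔ bottom-right diagonal).

Shapes have swapped their row and column positions — what was in the top-right is now in the bottom-left — a diagonal reflection.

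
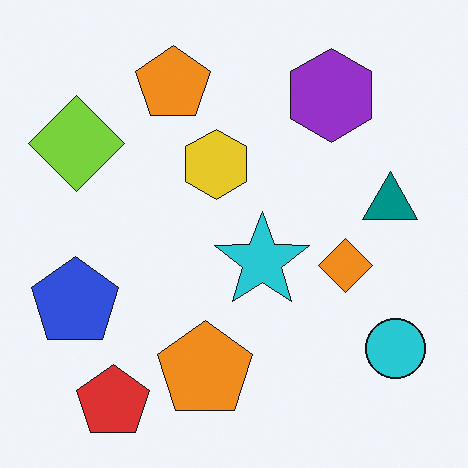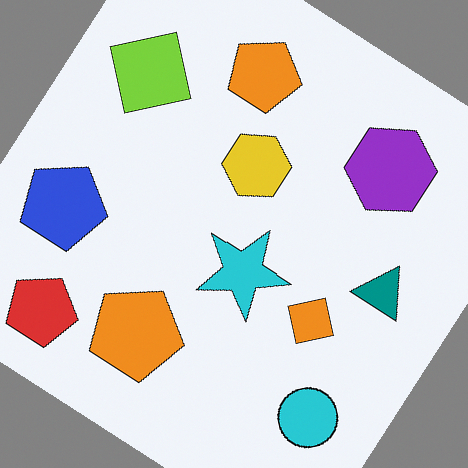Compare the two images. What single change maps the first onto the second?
The transformation is: rotated clockwise by a large amount — several tens of degrees.

Every shape is tilted by the same angle and the image corners show triangular fill wedges — a whole-image rotation by a non-right angle.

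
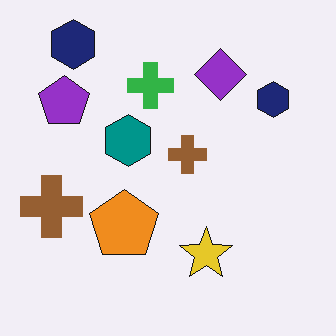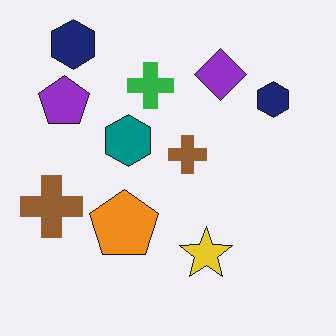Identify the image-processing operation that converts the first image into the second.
Given moderate JPEG compression.

Blocky 8×8 compression artifacts appear around shape edges and the flat background shows ringing — characteristic JPEG degradation.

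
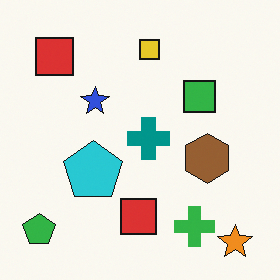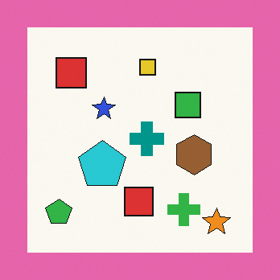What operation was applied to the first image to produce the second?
The transformation is: framed with a pink border.

A solid pink frame runs around the edge of the second image, with the content slightly shrunk inside it.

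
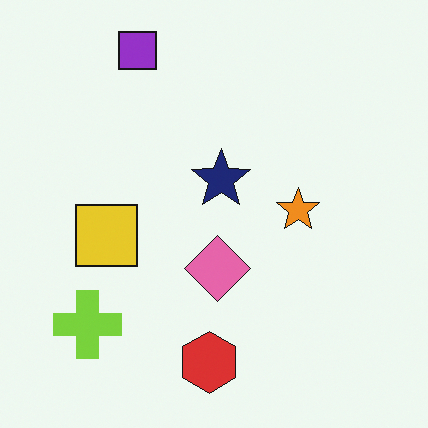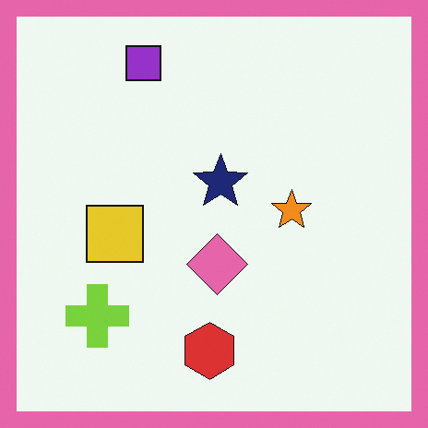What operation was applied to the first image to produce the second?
This is the original image framed with a pink border.

A solid pink frame runs around the edge of the second image, with the content slightly shrunk inside it.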